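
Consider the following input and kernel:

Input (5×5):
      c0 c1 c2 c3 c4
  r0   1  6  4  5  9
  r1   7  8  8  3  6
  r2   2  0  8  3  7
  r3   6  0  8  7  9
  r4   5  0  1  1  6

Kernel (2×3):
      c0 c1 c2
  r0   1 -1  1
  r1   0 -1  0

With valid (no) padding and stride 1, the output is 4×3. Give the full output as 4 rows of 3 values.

-9 -1 5
7 -5 8
10 -13 5
14 -2 9

Output[0,0]: The receptive field on the input at this output position is [1 6 4 / 7 8 8]. Elementwise product with the kernel and sum: 1·1 + 6·-1 + 4·1 + 8·-1.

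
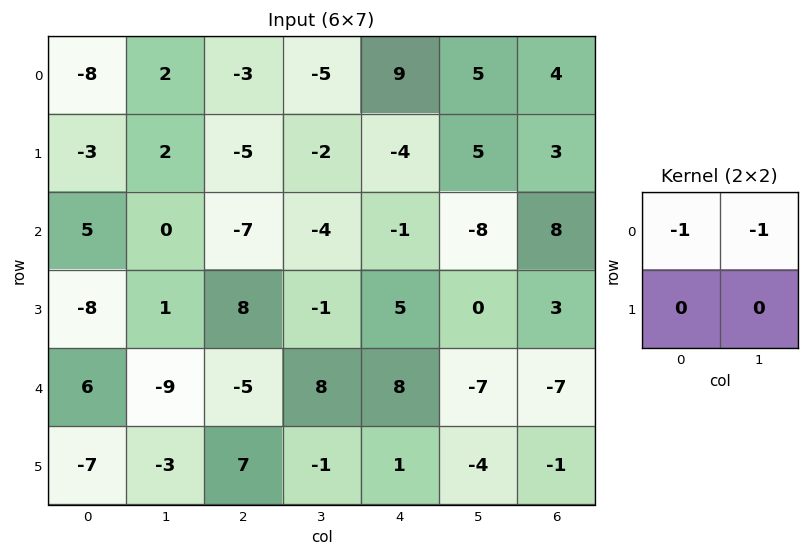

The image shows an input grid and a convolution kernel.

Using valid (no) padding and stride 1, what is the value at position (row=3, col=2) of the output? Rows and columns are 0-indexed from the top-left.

The receptive field on the input at this output position is [8 -1 / -5 8]. Elementwise product with the kernel and sum: 8·-1 + -1·-1.

-7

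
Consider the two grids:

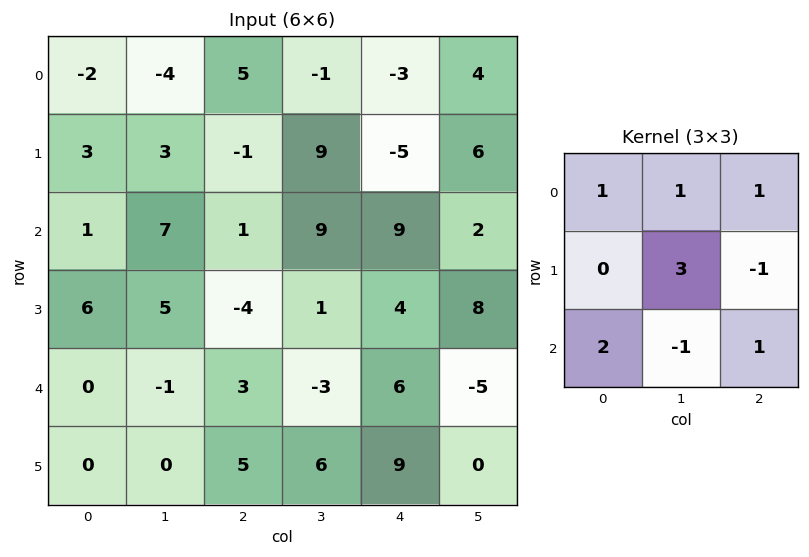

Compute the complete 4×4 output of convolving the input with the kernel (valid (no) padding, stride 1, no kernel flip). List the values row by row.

5 10 35 -10
28 20 16 41
32 -4 33 7
6 15 -1 39

Output[0,0]: The receptive field on the input at this output position is [-2 -4 5 / 3 3 -1 / 1 7 1]. Elementwise product with the kernel and sum: -2·1 + -4·1 + 5·1 + 3·3 + -1·-1 + 1·2 + 7·-1 + 1·1.
Output[0,1]: The receptive field on the input at this output position is [-4 5 -1 / 3 -1 9 / 7 1 9]. Elementwise product with the kernel and sum: -4·1 + 5·1 + -1·1 + -1·3 + 9·-1 + 7·2 + 1·-1 + 9·1.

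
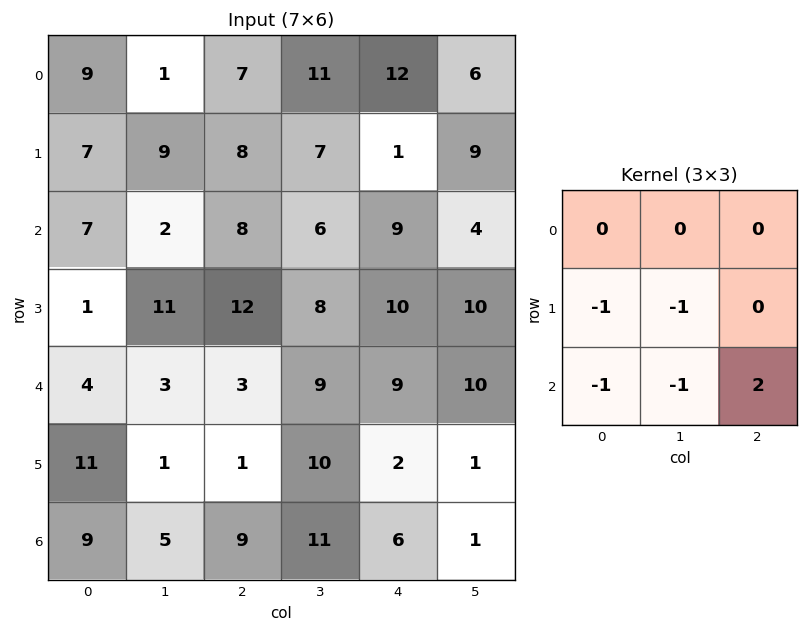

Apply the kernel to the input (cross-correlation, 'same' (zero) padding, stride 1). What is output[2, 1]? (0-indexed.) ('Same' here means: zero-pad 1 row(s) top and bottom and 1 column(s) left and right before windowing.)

The receptive field on the zero-padded input at this output position is [7 9 8 / 7 2 8 / 1 11 12]. Elementwise product with the kernel and sum: 7·-1 + 2·-1 + 1·-1 + 11·-1 + 12·2.

3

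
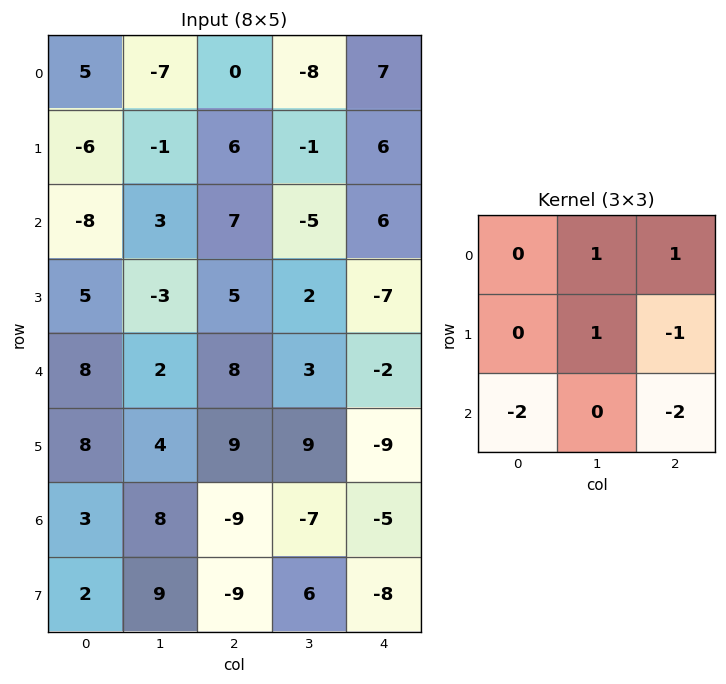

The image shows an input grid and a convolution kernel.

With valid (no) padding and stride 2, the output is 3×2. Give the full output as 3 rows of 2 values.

-12 -34
-30 -2
17 47

Output[0,0]: The receptive field on the input at this output position is [5 -7 0 / -6 -1 6 / -8 3 7]. Elementwise product with the kernel and sum: -7·1 + 0·1 + -1·1 + 6·-1 + -8·-2 + 7·-2.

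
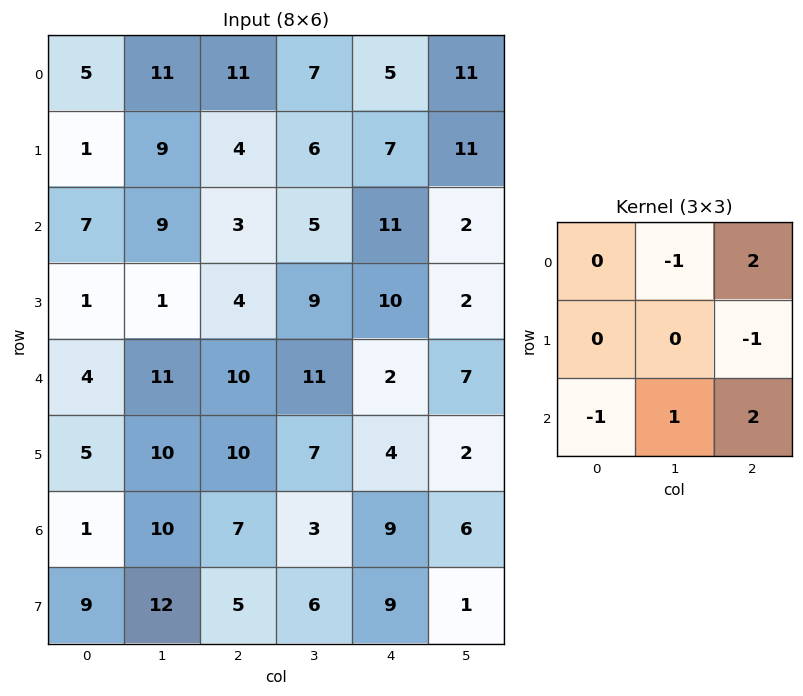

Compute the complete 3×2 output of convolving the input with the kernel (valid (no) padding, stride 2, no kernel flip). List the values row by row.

Output[0,0]: The receptive field on the input at this output position is [5 11 11 / 1 9 4 / 7 9 3]. Elementwise product with the kernel and sum: 11·-1 + 11·2 + 4·-1 + 7·-1 + 9·1 + 3·2.

15 20
20 12
22 3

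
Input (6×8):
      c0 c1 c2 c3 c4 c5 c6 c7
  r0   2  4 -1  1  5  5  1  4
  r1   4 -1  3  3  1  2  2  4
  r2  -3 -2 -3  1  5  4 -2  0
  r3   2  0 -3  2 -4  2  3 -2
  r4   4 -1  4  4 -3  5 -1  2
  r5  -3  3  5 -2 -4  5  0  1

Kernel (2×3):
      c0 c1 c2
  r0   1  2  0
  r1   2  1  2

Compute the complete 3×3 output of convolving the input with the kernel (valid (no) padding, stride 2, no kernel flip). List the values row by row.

23 12 23
-9 -13 13
9 12 4

Output[0,0]: The receptive field on the input at this output position is [2 4 -1 / 4 -1 3]. Elementwise product with the kernel and sum: 2·1 + 4·2 + 4·2 + -1·1 + 3·2.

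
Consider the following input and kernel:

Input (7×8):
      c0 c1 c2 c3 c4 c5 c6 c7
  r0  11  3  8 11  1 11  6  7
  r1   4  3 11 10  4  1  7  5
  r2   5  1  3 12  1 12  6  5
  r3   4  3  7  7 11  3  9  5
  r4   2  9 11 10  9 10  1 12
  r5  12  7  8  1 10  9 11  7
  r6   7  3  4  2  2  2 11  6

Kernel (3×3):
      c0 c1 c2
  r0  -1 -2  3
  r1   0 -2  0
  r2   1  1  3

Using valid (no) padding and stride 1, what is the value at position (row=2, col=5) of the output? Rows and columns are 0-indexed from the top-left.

20

The receptive field on the input at this output position is [12 6 5 / 3 9 5 / 10 1 12]. Elementwise product with the kernel and sum: 12·-1 + 6·-2 + 5·3 + 9·-2 + 10·1 + 1·1 + 12·3.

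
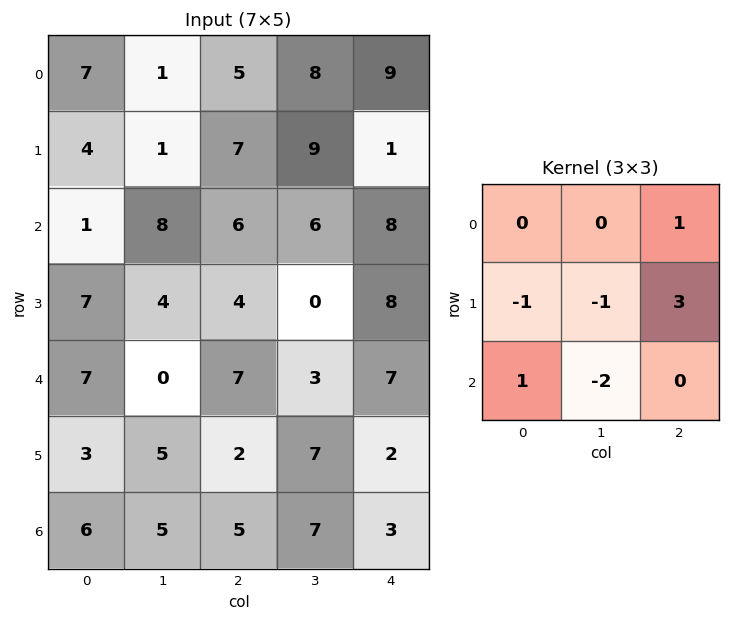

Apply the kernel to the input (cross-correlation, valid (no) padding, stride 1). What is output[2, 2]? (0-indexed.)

The receptive field on the input at this output position is [6 6 8 / 4 0 8 / 7 3 7]. Elementwise product with the kernel and sum: 8·1 + 4·-1 + 0·-1 + 8·3 + 7·1 + 3·-2.

29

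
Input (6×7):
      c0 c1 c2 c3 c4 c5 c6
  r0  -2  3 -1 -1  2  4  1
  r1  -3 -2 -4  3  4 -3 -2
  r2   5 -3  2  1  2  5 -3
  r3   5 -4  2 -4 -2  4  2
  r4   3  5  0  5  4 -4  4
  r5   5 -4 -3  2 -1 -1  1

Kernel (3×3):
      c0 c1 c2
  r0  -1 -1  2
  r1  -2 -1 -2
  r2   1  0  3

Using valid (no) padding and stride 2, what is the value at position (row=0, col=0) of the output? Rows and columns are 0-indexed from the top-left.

The receptive field on the input at this output position is [-2 3 -1 / -3 -2 -4 / 5 -3 2]. Elementwise product with the kernel and sum: -2·-1 + 3·-1 + -1·2 + -3·-2 + -2·-1 + -4·-2 + 5·1 + 2·3.

24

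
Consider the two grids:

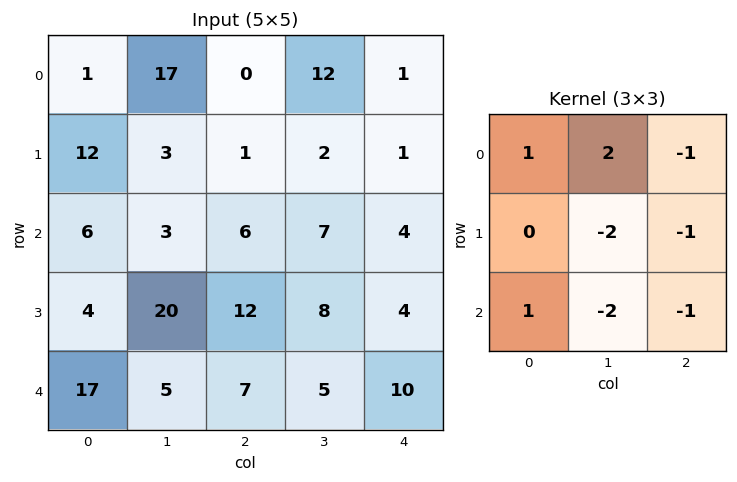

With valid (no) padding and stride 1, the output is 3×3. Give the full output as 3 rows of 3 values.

Output[0,0]: The receptive field on the input at this output position is [1 17 0 / 12 3 1 / 6 3 6]. Elementwise product with the kernel and sum: 1·1 + 17·2 + 0·-1 + 3·-2 + 1·-1 + 6·1 + 3·-2 + 6·-1.

22 -15 6
-43 -28 -22
-46 -38 -17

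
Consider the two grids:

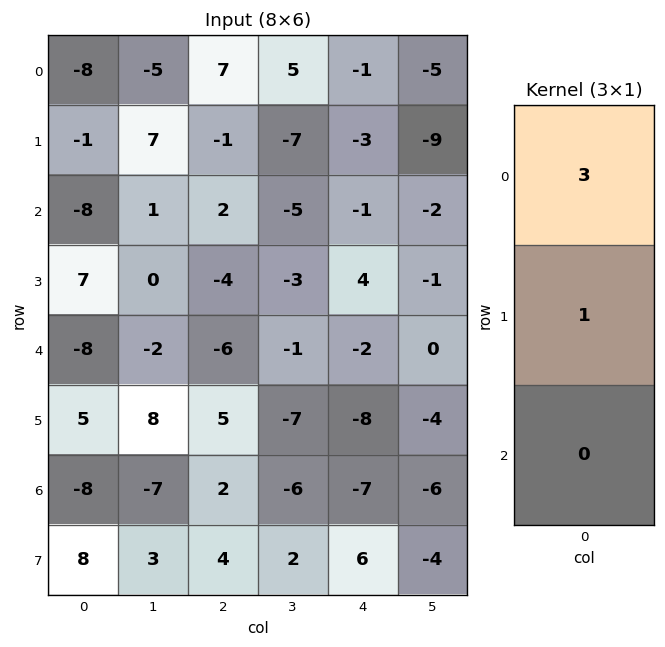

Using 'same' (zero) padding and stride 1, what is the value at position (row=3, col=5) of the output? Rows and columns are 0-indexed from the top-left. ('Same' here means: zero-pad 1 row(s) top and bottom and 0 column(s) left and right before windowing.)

-7

The receptive field on the zero-padded input at this output position is [-2 / -1 / 0]. Elementwise product with the kernel and sum: -2·3 + -1·1.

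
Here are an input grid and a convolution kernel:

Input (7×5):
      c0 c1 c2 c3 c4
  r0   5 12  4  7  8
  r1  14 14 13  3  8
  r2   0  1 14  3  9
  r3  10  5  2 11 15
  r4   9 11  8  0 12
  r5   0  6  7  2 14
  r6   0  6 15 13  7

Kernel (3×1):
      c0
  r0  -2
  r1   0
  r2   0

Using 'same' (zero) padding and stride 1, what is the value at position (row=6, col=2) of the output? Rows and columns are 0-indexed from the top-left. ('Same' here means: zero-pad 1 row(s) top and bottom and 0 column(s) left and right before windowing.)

The receptive field on the zero-padded input at this output position is [7 / 15 / 0]. Elementwise product with the kernel and sum: 7·-2.

-14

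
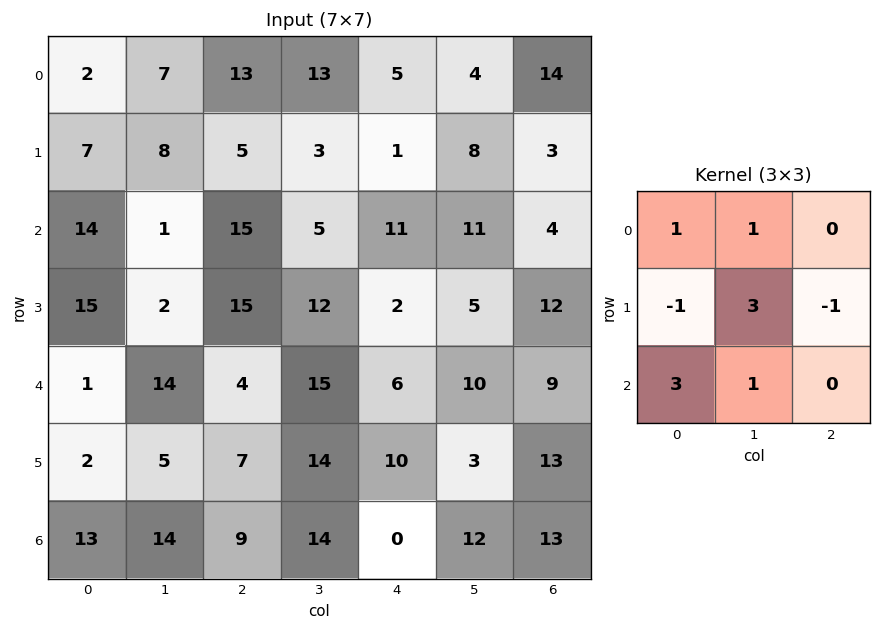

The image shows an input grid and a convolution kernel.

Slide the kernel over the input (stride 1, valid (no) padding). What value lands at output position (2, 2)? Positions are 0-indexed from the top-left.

The receptive field on the input at this output position is [15 5 11 / 15 12 2 / 4 15 6]. Elementwise product with the kernel and sum: 15·1 + 5·1 + 15·-1 + 12·3 + 2·-1 + 4·3 + 15·1.

66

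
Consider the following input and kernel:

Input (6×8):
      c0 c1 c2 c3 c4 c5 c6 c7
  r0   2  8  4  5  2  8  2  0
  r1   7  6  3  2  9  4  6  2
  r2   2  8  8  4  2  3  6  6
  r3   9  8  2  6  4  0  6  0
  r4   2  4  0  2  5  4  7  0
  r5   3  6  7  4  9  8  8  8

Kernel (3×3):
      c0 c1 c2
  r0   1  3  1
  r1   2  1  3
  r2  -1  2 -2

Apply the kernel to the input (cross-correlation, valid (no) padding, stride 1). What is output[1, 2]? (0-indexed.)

46

The receptive field on the input at this output position is [3 2 9 / 8 4 2 / 2 6 4]. Elementwise product with the kernel and sum: 3·1 + 2·3 + 9·1 + 8·2 + 4·1 + 2·3 + 2·-1 + 6·2 + 4·-2.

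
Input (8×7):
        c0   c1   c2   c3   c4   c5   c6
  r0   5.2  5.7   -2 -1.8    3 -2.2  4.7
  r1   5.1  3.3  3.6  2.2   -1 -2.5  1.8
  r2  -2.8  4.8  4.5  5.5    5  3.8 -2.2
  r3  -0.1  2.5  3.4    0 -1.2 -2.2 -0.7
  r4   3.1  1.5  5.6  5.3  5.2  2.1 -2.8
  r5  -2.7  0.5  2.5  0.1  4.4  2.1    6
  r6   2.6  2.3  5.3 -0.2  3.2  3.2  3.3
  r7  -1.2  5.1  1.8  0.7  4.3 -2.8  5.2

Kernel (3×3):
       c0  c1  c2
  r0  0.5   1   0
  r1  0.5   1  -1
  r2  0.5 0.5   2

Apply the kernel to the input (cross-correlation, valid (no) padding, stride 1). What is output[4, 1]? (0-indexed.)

12.4

The receptive field on the input at this output position is [1.5 5.6 5.3 / 0.5 2.5 0.1 / 2.3 5.3 -0.2]. Elementwise product with the kernel and sum: 1.5·0.5 + 5.6·1 + 0.5·0.5 + 2.5·1 + 0.1·-1 + 2.3·0.5 + 5.3·0.5 + -0.2·2.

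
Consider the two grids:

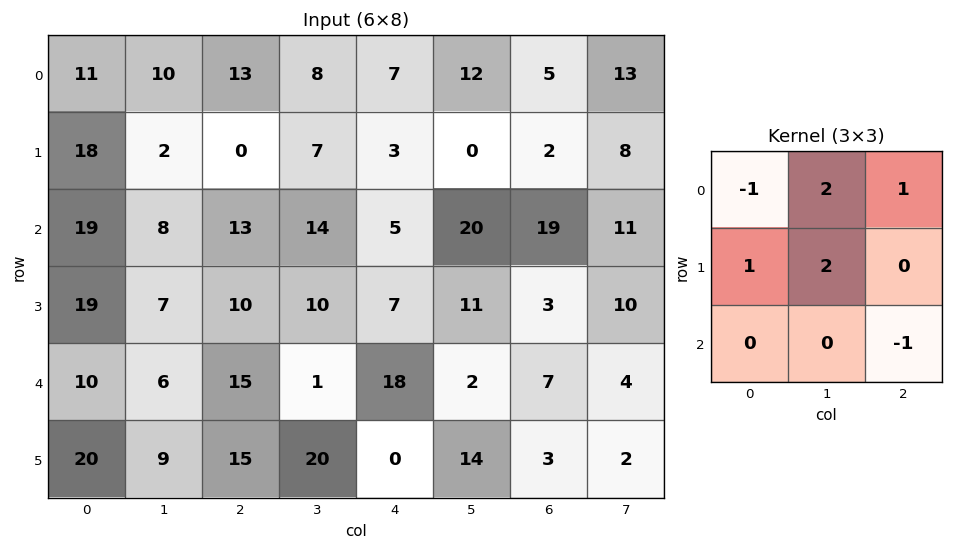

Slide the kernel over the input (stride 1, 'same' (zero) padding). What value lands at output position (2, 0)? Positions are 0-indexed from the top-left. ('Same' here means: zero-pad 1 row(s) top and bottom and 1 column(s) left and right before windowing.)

The receptive field on the zero-padded input at this output position is [0 18 2 / 0 19 8 / 0 19 7]. Elementwise product with the kernel and sum: 0·-1 + 18·2 + 2·1 + 0·1 + 19·2 + 7·-1.

69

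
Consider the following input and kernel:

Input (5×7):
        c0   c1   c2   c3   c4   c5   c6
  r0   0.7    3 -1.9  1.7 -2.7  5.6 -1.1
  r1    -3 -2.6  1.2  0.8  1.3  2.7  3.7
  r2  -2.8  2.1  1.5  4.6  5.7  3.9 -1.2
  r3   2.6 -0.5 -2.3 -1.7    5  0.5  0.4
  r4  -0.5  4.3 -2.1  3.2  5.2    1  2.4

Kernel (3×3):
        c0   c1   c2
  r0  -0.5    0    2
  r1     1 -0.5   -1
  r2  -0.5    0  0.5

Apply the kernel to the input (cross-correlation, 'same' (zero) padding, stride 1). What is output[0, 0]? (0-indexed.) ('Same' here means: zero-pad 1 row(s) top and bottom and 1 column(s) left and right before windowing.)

The receptive field on the zero-padded input at this output position is [0 0 0 / 0 0.7 3 / 0 -3 -2.6]. Elementwise product with the kernel and sum: 0·-0.5 + 0·2 + 0·1 + 0.7·-0.5 + 3·-1 + 0·-0.5 + -2.6·0.5.

-4.65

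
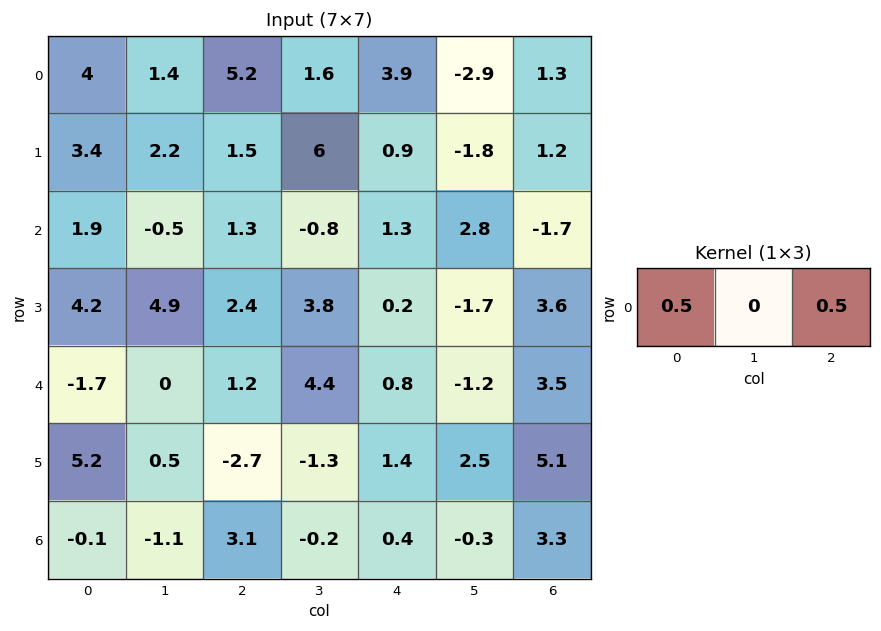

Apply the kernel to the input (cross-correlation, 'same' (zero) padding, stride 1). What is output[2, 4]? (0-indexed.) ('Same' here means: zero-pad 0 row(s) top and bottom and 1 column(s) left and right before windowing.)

1

The receptive field on the zero-padded input at this output position is [-0.8 1.3 2.8]. Elementwise product with the kernel and sum: -0.8·0.5 + 2.8·0.5.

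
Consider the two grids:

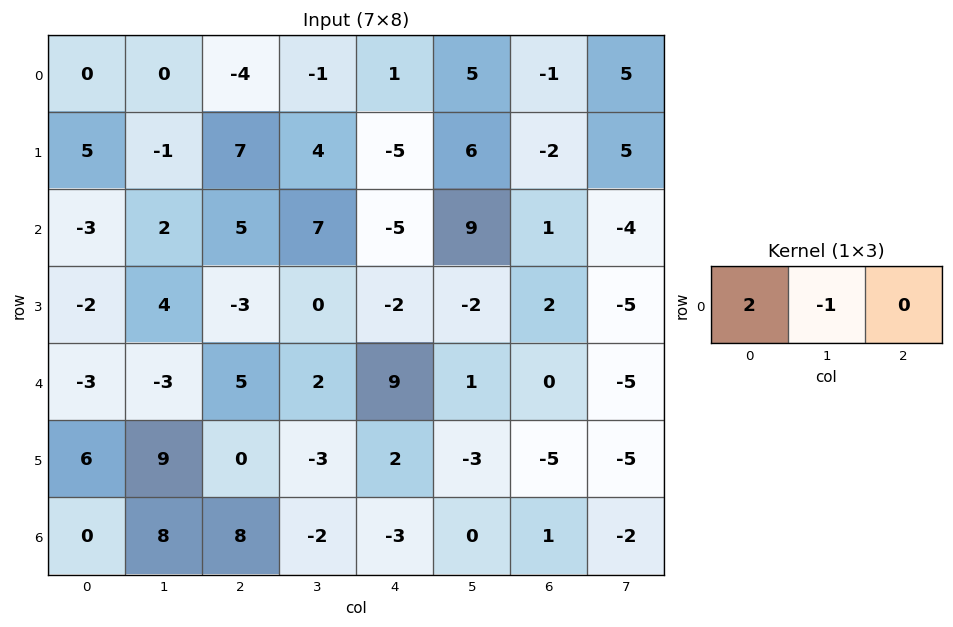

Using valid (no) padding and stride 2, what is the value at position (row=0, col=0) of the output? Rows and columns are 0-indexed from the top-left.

0

The receptive field on the input at this output position is [0 0 -4]. Elementwise product with the kernel and sum: 0·2 + 0·-1.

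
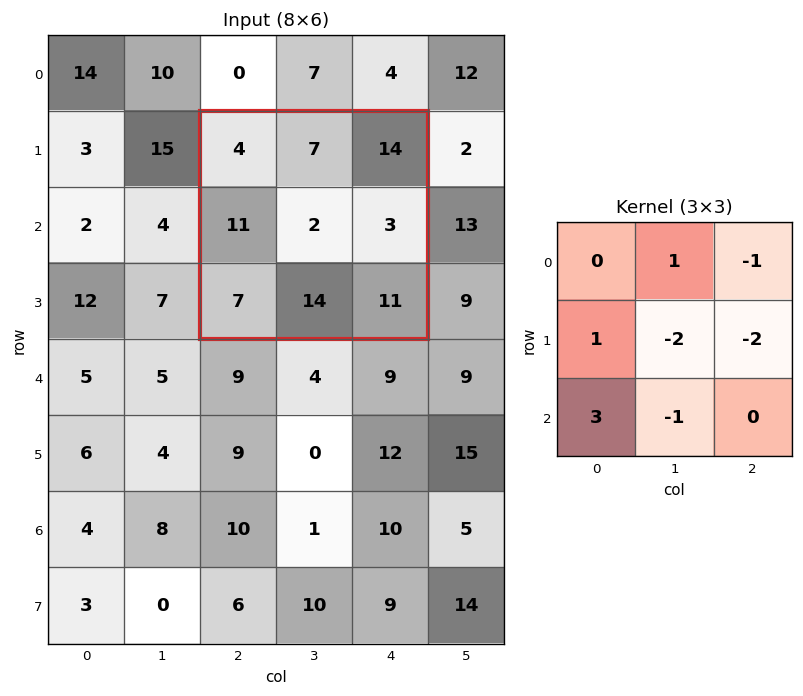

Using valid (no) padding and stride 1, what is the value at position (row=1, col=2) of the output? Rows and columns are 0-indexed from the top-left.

1

The receptive field on the input at this output position is [4 7 14 / 11 2 3 / 7 14 11]. Elementwise product with the kernel and sum: 7·1 + 14·-1 + 11·1 + 2·-2 + 3·-2 + 7·3 + 14·-1.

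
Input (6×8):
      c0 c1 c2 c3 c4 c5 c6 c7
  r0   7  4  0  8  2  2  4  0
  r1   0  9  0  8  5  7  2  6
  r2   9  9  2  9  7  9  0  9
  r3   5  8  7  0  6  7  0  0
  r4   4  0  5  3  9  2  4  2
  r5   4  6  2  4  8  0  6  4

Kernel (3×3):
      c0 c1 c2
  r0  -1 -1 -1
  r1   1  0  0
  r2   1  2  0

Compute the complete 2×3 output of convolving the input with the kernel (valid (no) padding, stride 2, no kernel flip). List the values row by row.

16 10 22
-11 0 3

Output[0,0]: The receptive field on the input at this output position is [7 4 0 / 0 9 0 / 9 9 2]. Elementwise product with the kernel and sum: 7·-1 + 4·-1 + 0·-1 + 0·1 + 9·1 + 9·2.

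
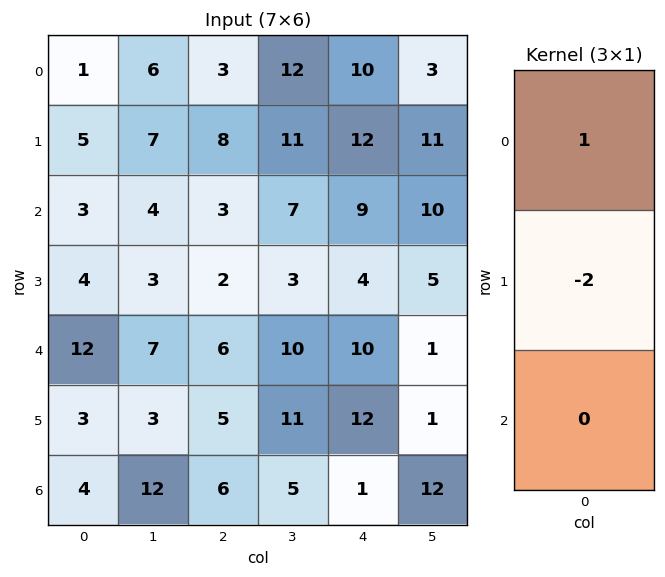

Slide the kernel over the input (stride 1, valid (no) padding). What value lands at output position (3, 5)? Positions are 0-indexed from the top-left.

3

The receptive field on the input at this output position is [5 / 1 / 1]. Elementwise product with the kernel and sum: 5·1 + 1·-2.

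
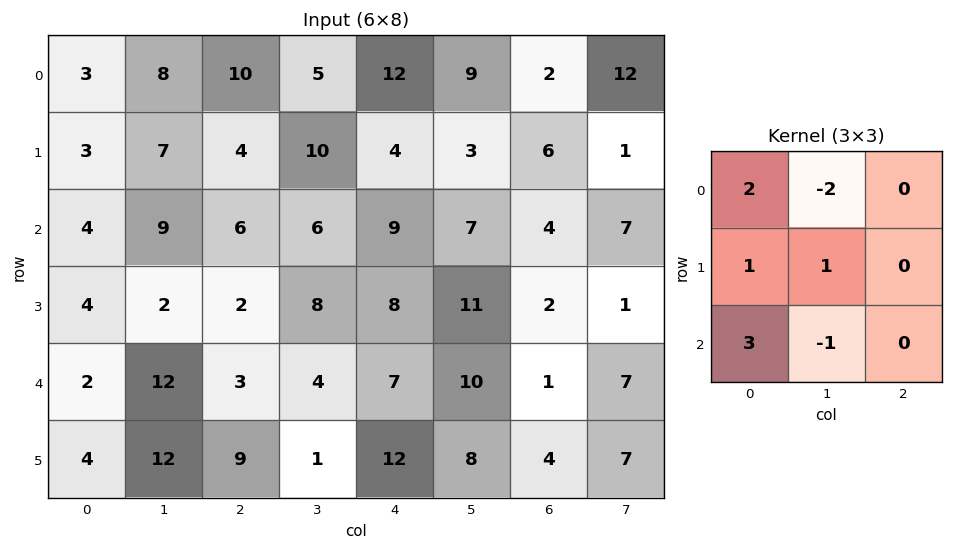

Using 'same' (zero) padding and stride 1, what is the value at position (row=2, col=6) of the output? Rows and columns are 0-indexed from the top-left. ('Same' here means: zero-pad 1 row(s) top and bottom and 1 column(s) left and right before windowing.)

The receptive field on the zero-padded input at this output position is [3 6 1 / 7 4 7 / 11 2 1]. Elementwise product with the kernel and sum: 3·2 + 6·-2 + 7·1 + 4·1 + 11·3 + 2·-1.

36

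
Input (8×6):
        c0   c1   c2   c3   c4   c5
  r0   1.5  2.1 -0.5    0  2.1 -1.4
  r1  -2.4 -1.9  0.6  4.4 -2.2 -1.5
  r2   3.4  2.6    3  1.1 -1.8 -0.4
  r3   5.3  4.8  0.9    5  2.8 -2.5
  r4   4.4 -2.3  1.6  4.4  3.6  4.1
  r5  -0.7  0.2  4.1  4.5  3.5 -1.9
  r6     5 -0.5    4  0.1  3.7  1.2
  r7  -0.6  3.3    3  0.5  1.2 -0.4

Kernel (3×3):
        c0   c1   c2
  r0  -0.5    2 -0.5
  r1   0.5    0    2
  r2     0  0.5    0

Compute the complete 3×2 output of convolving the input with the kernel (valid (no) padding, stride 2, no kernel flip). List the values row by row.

Output[0,0]: The receptive field on the input at this output position is [1.5 2.1 -0.5 / -2.4 -1.9 0.6 / 3.4 2.6 3]. Elementwise product with the kernel and sum: 1.5·-0.5 + 2.1·2 + -0.5·-0.5 + -2.4·0.5 + 0.6·2 + 2.6·0.5.

5 -4.35
5.3 9.85
0 15.3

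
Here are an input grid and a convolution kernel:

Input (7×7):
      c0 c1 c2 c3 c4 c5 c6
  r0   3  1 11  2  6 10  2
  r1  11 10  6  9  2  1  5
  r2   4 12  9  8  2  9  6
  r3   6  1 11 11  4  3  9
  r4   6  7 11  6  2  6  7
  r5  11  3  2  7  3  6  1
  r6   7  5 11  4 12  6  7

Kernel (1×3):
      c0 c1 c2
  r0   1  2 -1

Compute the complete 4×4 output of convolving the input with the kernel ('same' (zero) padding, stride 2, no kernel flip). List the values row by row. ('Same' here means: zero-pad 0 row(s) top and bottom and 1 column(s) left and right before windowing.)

5 21 4 14
-4 22 3 21
5 23 4 20
9 23 22 20

Output[0,0]: The receptive field on the zero-padded input at this output position is [0 3 1]. Elementwise product with the kernel and sum: 0·1 + 3·2 + 1·-1.
Output[0,1]: The receptive field on the zero-padded input at this output position is [1 11 2]. Elementwise product with the kernel and sum: 1·1 + 11·2 + 2·-1.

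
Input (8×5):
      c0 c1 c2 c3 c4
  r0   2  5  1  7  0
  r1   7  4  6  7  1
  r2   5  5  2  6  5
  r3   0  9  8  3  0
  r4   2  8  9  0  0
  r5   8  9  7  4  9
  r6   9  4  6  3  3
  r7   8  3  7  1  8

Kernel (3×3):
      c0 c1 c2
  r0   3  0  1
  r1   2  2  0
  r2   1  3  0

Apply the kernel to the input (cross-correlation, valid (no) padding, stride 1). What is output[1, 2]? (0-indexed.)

The receptive field on the input at this output position is [6 7 1 / 2 6 5 / 8 3 0]. Elementwise product with the kernel and sum: 6·3 + 1·1 + 2·2 + 6·2 + 8·1 + 3·3.

52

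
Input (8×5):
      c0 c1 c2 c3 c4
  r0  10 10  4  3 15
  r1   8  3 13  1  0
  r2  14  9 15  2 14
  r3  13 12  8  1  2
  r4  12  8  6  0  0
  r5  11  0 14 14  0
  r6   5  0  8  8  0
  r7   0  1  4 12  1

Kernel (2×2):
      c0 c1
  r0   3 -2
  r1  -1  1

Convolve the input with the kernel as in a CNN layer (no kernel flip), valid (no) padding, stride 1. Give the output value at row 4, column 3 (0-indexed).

-14

The receptive field on the input at this output position is [0 0 / 14 0]. Elementwise product with the kernel and sum: 0·3 + 0·-2 + 14·-1 + 0·1.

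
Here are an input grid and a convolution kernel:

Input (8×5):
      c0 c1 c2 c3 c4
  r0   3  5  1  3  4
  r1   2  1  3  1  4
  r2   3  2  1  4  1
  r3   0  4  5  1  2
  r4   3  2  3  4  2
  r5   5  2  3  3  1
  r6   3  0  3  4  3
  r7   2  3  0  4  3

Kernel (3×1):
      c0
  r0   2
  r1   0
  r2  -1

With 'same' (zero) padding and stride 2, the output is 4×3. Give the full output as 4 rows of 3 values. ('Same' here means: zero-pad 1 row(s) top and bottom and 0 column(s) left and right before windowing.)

Output[0,0]: The receptive field on the zero-padded input at this output position is [0 / 3 / 2]. Elementwise product with the kernel and sum: 0·2 + 2·-1.
Output[0,1]: The receptive field on the zero-padded input at this output position is [0 / 1 / 3]. Elementwise product with the kernel and sum: 0·2 + 3·-1.

-2 -3 -4
4 1 6
-5 7 3
8 6 -1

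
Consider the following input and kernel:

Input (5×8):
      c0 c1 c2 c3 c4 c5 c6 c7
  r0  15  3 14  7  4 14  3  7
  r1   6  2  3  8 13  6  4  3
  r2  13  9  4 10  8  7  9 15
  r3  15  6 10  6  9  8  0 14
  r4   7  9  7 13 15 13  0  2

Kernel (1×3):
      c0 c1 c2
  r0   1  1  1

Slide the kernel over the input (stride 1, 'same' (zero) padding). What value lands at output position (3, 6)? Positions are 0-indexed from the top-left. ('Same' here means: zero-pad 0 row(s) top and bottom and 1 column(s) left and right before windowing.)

The receptive field on the zero-padded input at this output position is [8 0 14]. Elementwise product with the kernel and sum: 8·1 + 0·1 + 14·1.

22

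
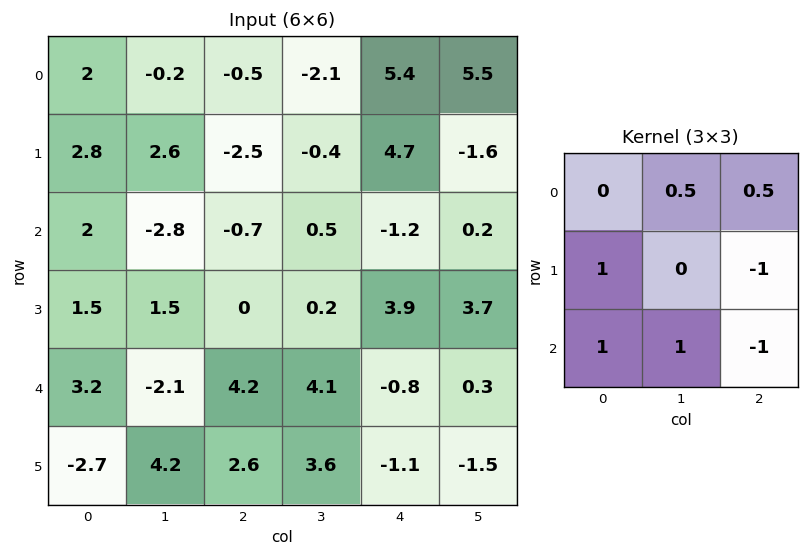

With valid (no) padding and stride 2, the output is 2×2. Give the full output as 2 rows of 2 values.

4.85 -4.55
-3.35 4.85

Output[0,0]: The receptive field on the input at this output position is [2 -0.2 -0.5 / 2.8 2.6 -2.5 / 2 -2.8 -0.7]. Elementwise product with the kernel and sum: -0.2·0.5 + -0.5·0.5 + 2.8·1 + -2.5·-1 + 2·1 + -2.8·1 + -0.7·-1.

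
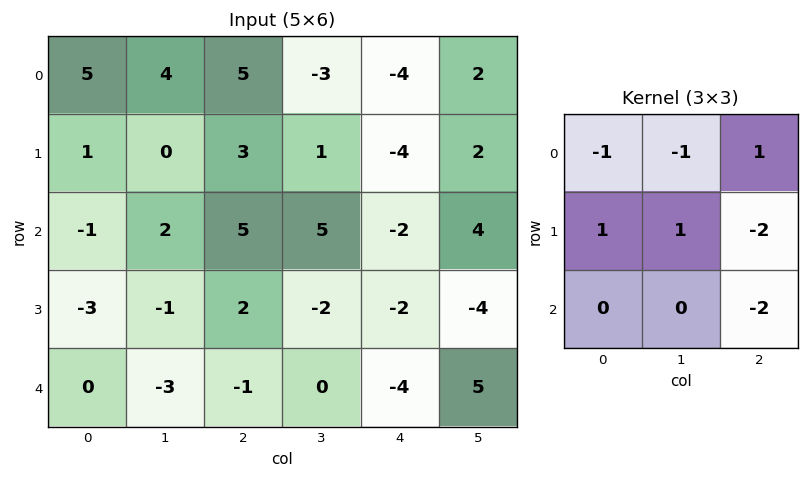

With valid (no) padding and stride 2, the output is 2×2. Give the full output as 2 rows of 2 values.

-19 10
-2 0

Output[0,0]: The receptive field on the input at this output position is [5 4 5 / 1 0 3 / -1 2 5]. Elementwise product with the kernel and sum: 5·-1 + 4·-1 + 5·1 + 1·1 + 0·1 + 3·-2 + 5·-2.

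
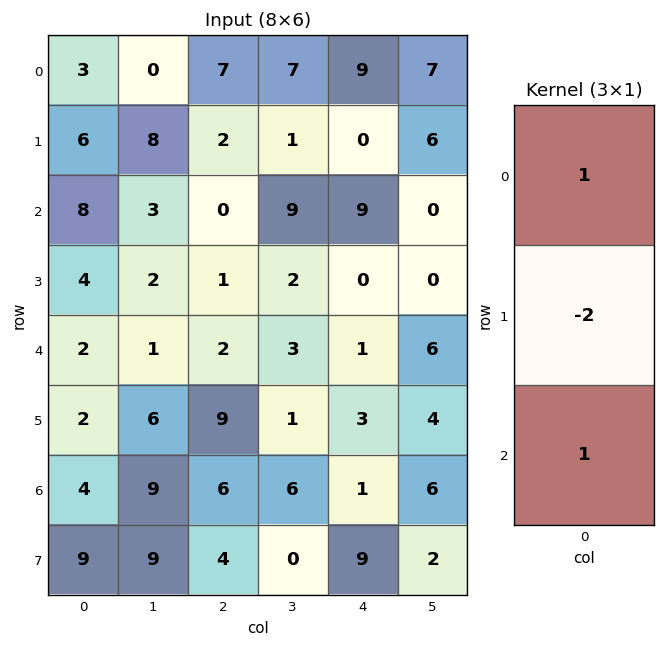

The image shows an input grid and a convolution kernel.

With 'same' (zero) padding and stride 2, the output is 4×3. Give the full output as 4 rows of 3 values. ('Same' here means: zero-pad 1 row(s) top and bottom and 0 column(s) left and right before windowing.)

0 -12 -18
-6 3 -18
2 6 1
3 1 10

Output[0,0]: The receptive field on the zero-padded input at this output position is [0 / 3 / 6]. Elementwise product with the kernel and sum: 0·1 + 3·-2 + 6·1.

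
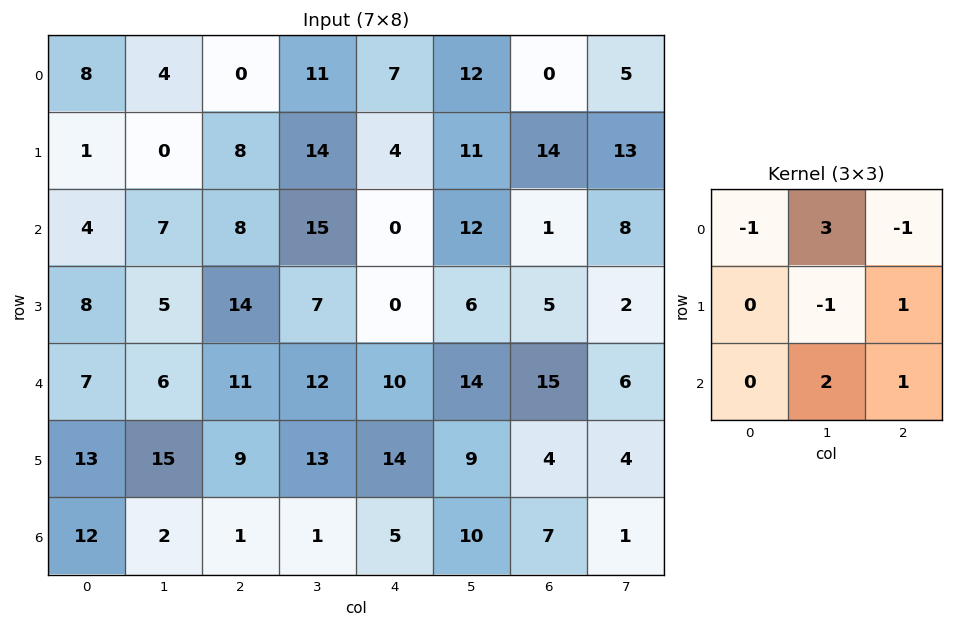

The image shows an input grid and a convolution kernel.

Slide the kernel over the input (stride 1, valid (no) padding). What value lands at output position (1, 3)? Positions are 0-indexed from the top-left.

5

The receptive field on the input at this output position is [14 4 11 / 15 0 12 / 7 0 6]. Elementwise product with the kernel and sum: 14·-1 + 4·3 + 11·-1 + 0·-1 + 12·1 + 0·2 + 6·1.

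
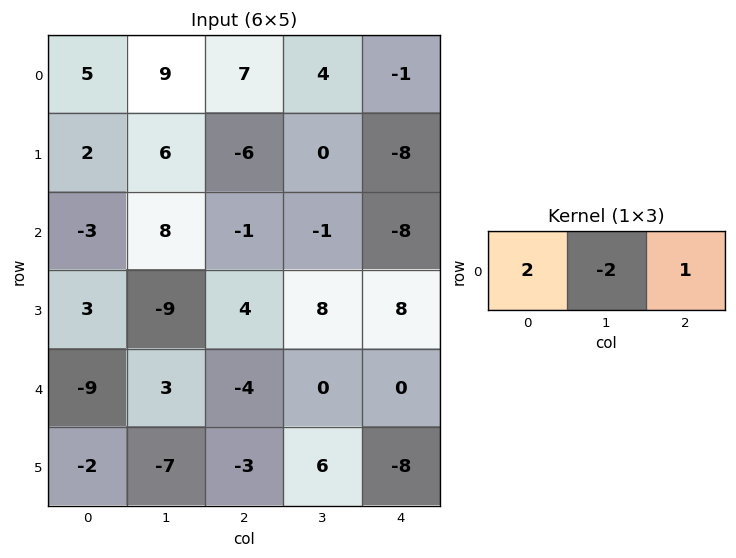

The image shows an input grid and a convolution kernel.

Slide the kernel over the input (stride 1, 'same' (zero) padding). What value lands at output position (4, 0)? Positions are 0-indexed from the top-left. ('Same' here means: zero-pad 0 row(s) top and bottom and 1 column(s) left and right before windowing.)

21

The receptive field on the zero-padded input at this output position is [0 -9 3]. Elementwise product with the kernel and sum: 0·2 + -9·-2 + 3·1.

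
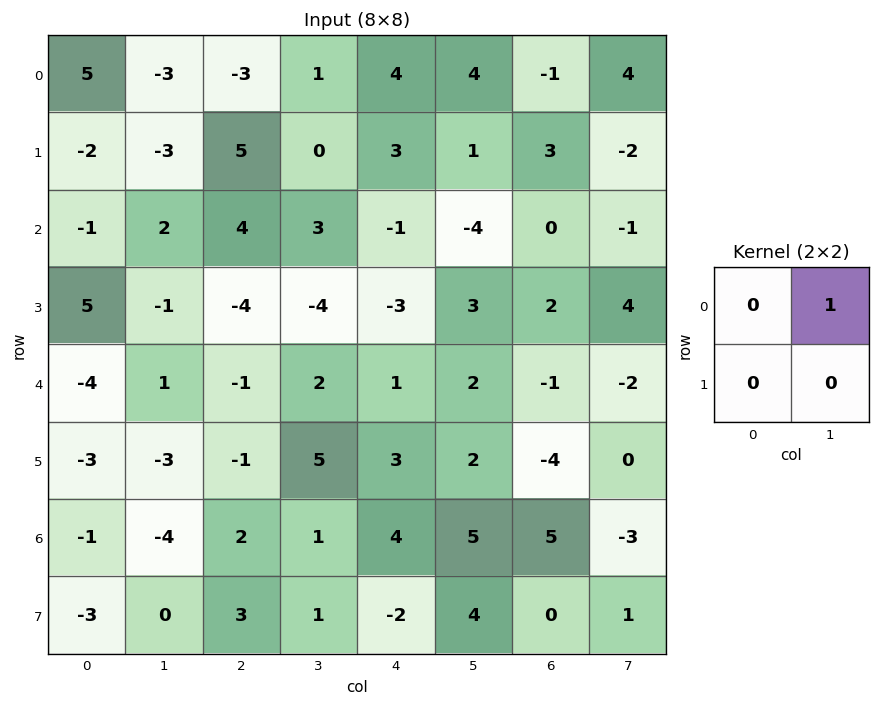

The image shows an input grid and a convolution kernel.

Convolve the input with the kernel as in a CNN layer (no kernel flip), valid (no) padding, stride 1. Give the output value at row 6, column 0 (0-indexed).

The receptive field on the input at this output position is [-1 -4 / -3 0]. Elementwise product with the kernel and sum: -4·1.

-4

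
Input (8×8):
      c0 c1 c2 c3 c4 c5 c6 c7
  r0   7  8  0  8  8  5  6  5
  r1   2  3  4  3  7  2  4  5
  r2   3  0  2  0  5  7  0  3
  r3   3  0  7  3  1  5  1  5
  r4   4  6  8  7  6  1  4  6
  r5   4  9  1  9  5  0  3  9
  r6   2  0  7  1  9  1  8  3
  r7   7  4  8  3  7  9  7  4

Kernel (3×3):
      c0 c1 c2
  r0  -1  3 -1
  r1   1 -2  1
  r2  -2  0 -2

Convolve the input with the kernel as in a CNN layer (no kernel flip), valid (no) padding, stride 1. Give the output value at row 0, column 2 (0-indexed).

The receptive field on the input at this output position is [0 8 8 / 4 3 7 / 2 0 5]. Elementwise product with the kernel and sum: 0·-1 + 8·3 + 8·-1 + 4·1 + 3·-2 + 7·1 + 2·-2 + 5·-2.

7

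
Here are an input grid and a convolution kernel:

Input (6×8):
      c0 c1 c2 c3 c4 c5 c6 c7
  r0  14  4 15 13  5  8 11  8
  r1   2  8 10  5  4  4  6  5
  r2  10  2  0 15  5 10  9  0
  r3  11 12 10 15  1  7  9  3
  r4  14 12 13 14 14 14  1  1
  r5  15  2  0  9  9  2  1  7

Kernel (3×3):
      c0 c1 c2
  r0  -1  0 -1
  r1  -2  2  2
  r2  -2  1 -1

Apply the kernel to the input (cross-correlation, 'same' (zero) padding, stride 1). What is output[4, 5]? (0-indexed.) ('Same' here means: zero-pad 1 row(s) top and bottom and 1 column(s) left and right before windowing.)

The receptive field on the zero-padded input at this output position is [1 7 9 / 14 14 1 / 9 2 1]. Elementwise product with the kernel and sum: 1·-1 + 9·-1 + 14·-2 + 14·2 + 1·2 + 9·-2 + 2·1 + 1·-1.

-25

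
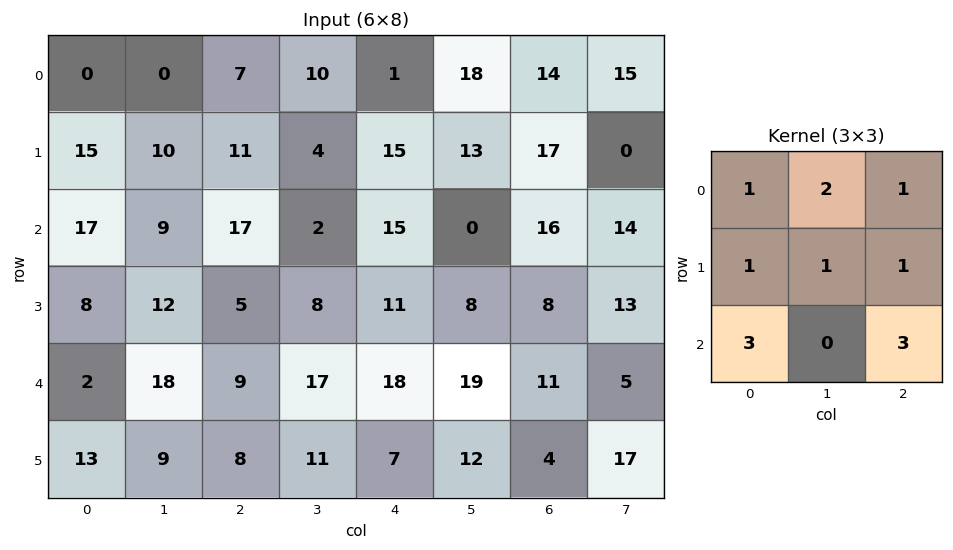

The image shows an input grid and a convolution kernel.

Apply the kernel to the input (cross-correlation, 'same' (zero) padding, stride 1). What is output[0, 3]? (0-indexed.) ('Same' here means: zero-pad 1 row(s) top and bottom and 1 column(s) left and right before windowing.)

96

The receptive field on the zero-padded input at this output position is [0 0 0 / 7 10 1 / 11 4 15]. Elementwise product with the kernel and sum: 0·1 + 0·2 + 0·1 + 7·1 + 10·1 + 1·1 + 11·3 + 15·3.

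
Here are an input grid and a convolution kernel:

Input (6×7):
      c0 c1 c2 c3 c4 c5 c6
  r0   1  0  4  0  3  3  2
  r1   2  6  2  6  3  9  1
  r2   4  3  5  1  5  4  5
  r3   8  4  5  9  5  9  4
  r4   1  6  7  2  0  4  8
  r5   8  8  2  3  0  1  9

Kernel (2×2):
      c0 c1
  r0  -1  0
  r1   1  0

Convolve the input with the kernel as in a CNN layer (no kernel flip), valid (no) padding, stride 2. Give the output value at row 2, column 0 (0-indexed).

The receptive field on the input at this output position is [1 6 / 8 8]. Elementwise product with the kernel and sum: 1·-1 + 8·1.

7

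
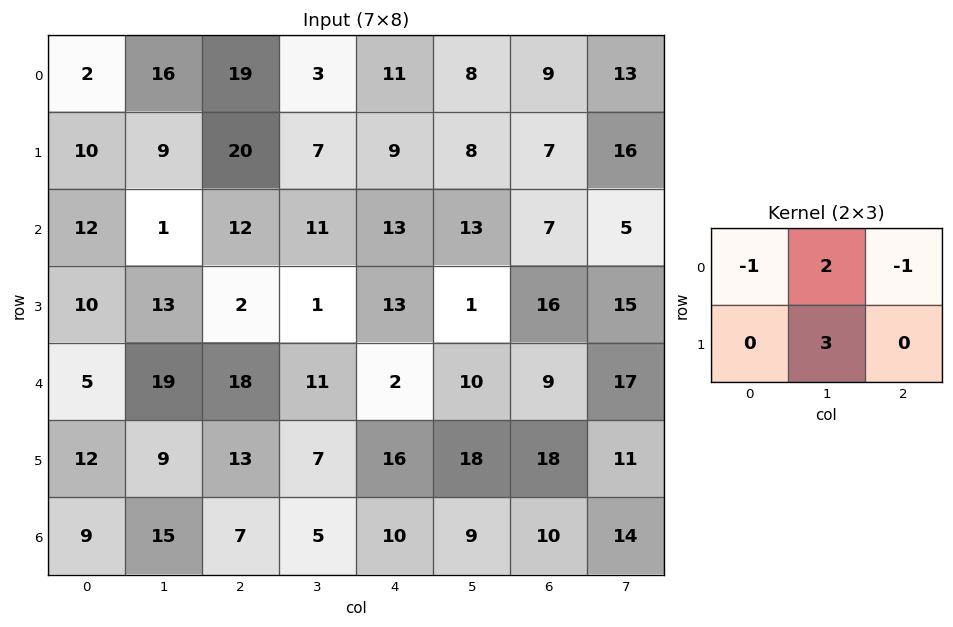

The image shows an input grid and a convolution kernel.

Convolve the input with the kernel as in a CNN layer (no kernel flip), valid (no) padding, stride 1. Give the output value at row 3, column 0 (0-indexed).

71

The receptive field on the input at this output position is [10 13 2 / 5 19 18]. Elementwise product with the kernel and sum: 10·-1 + 13·2 + 2·-1 + 19·3.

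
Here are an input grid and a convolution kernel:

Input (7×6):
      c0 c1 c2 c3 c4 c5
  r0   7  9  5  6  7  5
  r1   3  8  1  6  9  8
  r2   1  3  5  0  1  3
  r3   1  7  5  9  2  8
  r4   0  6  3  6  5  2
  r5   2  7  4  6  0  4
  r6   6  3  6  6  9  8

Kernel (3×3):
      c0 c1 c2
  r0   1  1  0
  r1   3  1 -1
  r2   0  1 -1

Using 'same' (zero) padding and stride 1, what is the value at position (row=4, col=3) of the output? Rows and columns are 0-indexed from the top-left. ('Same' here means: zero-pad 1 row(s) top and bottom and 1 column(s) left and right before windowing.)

The receptive field on the zero-padded input at this output position is [5 9 2 / 3 6 5 / 4 6 0]. Elementwise product with the kernel and sum: 5·1 + 9·1 + 3·3 + 6·1 + 5·-1 + 6·1 + 0·-1.

30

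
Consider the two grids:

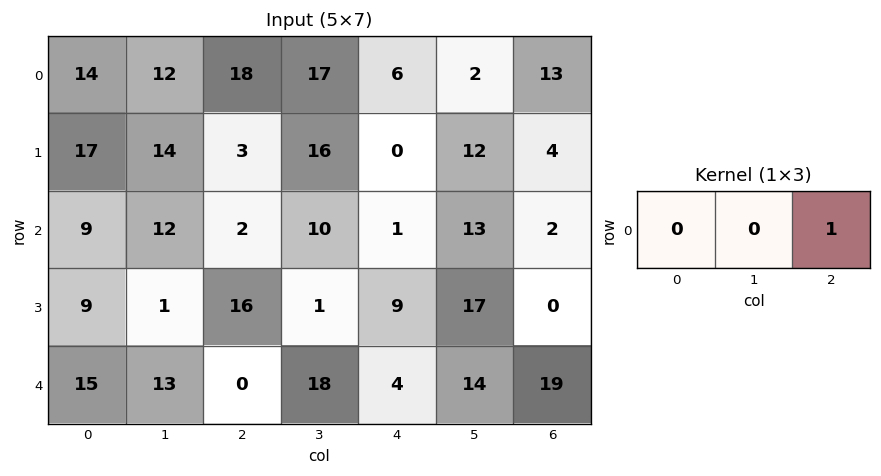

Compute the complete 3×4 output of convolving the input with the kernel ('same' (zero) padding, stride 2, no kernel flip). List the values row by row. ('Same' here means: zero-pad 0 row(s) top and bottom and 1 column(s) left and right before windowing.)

12 17 2 0
12 10 13 0
13 18 14 0

Output[0,0]: The receptive field on the zero-padded input at this output position is [0 14 12]. Elementwise product with the kernel and sum: 12·1.
Output[0,1]: The receptive field on the zero-padded input at this output position is [12 18 17]. Elementwise product with the kernel and sum: 17·1.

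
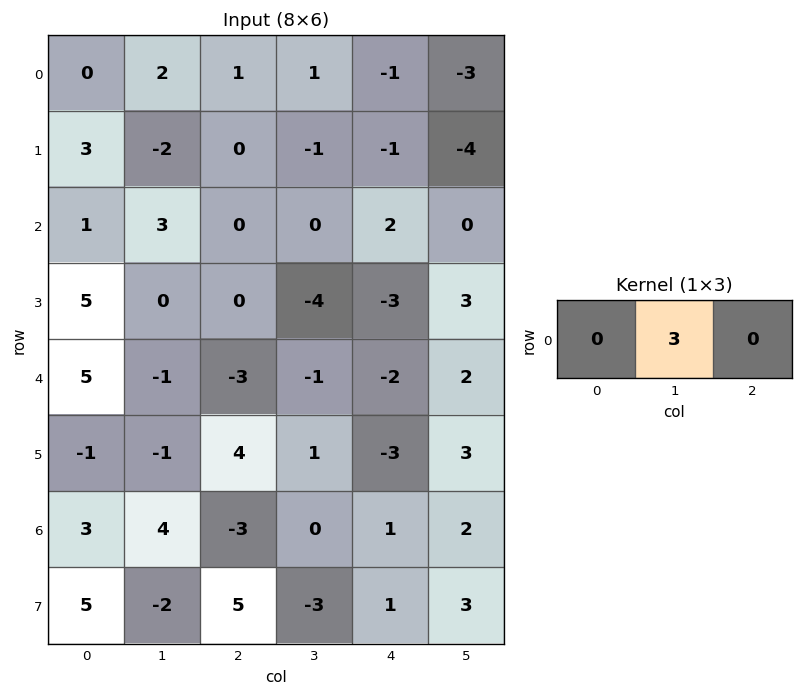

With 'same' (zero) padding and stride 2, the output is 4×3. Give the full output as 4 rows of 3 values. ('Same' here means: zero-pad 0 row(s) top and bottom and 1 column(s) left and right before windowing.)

Output[0,0]: The receptive field on the zero-padded input at this output position is [0 0 2]. Elementwise product with the kernel and sum: 0·3.

0 3 -3
3 0 6
15 -9 -6
9 -9 3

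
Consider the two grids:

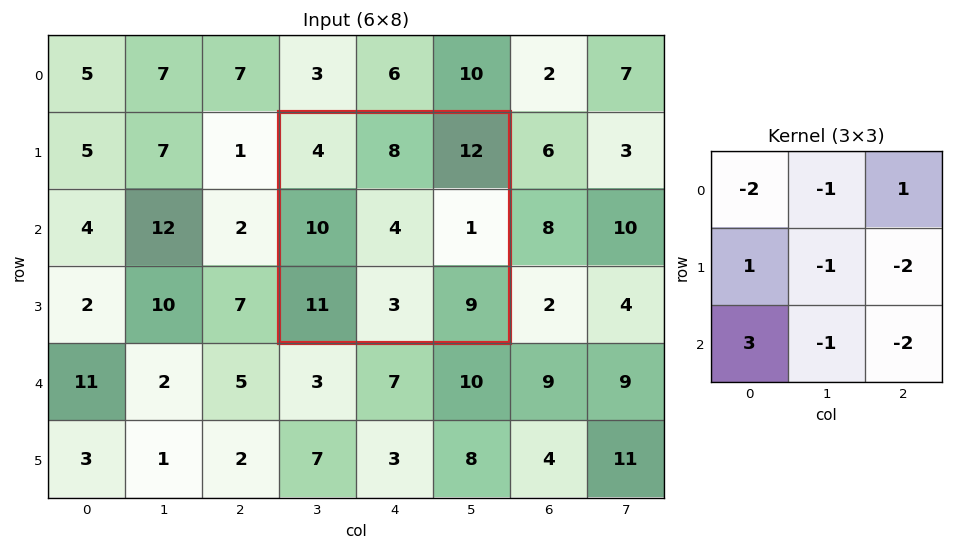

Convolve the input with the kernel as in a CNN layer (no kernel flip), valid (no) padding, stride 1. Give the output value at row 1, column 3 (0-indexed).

The receptive field on the input at this output position is [4 8 12 / 10 4 1 / 11 3 9]. Elementwise product with the kernel and sum: 4·-2 + 8·-1 + 12·1 + 10·1 + 4·-1 + 1·-2 + 11·3 + 3·-1 + 9·-2.

12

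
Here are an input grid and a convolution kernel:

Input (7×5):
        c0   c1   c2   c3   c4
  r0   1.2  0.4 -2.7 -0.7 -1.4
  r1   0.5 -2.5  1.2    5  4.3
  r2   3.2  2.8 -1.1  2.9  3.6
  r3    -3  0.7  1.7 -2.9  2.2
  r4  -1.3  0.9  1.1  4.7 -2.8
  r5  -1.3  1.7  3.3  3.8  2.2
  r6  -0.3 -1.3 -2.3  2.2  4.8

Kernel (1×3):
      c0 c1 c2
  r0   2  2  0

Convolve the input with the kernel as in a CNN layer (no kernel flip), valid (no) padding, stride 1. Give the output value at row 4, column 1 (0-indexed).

4

The receptive field on the input at this output position is [0.9 1.1 4.7]. Elementwise product with the kernel and sum: 0.9·2 + 1.1·2.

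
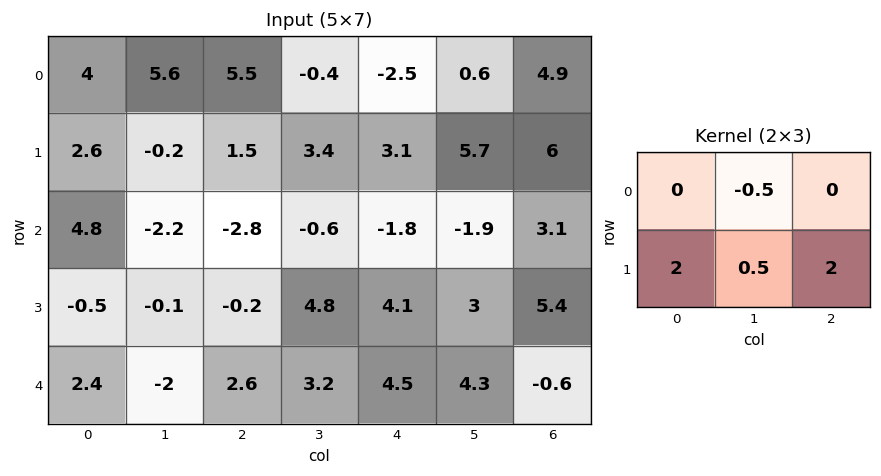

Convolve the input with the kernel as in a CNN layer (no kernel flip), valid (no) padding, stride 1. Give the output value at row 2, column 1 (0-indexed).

The receptive field on the input at this output position is [-2.2 -2.8 -0.6 / -0.1 -0.2 4.8]. Elementwise product with the kernel and sum: -2.8·-0.5 + -0.1·2 + -0.2·0.5 + 4.8·2.

10.7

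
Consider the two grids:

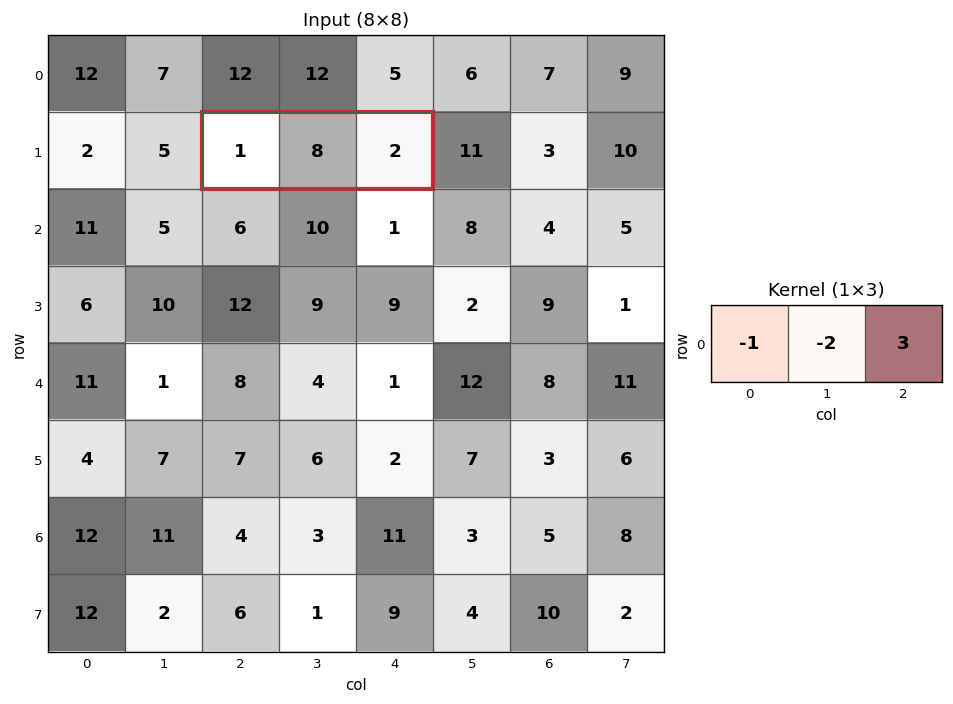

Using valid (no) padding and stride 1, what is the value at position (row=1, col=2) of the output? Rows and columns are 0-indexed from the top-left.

-11

The receptive field on the input at this output position is [1 8 2]. Elementwise product with the kernel and sum: 1·-1 + 8·-2 + 2·3.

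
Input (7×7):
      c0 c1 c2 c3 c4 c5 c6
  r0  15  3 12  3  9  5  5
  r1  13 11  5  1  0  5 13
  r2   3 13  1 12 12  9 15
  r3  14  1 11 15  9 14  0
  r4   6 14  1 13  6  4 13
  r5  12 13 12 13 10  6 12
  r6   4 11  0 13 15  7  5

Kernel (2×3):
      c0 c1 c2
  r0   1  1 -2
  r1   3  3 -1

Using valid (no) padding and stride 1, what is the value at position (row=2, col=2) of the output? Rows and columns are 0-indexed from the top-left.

The receptive field on the input at this output position is [1 12 12 / 11 15 9]. Elementwise product with the kernel and sum: 1·1 + 12·1 + 12·-2 + 11·3 + 15·3 + 9·-1.

58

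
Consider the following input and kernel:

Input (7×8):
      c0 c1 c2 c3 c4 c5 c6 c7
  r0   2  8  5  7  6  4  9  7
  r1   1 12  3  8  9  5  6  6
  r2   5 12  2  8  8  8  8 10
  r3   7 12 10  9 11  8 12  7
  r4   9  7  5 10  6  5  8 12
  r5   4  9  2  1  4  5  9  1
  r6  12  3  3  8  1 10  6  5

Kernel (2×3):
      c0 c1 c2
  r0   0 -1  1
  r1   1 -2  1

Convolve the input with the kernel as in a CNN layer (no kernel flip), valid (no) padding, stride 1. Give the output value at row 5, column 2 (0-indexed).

-9

The receptive field on the input at this output position is [2 1 4 / 3 8 1]. Elementwise product with the kernel and sum: 1·-1 + 4·1 + 3·1 + 8·-2 + 1·1.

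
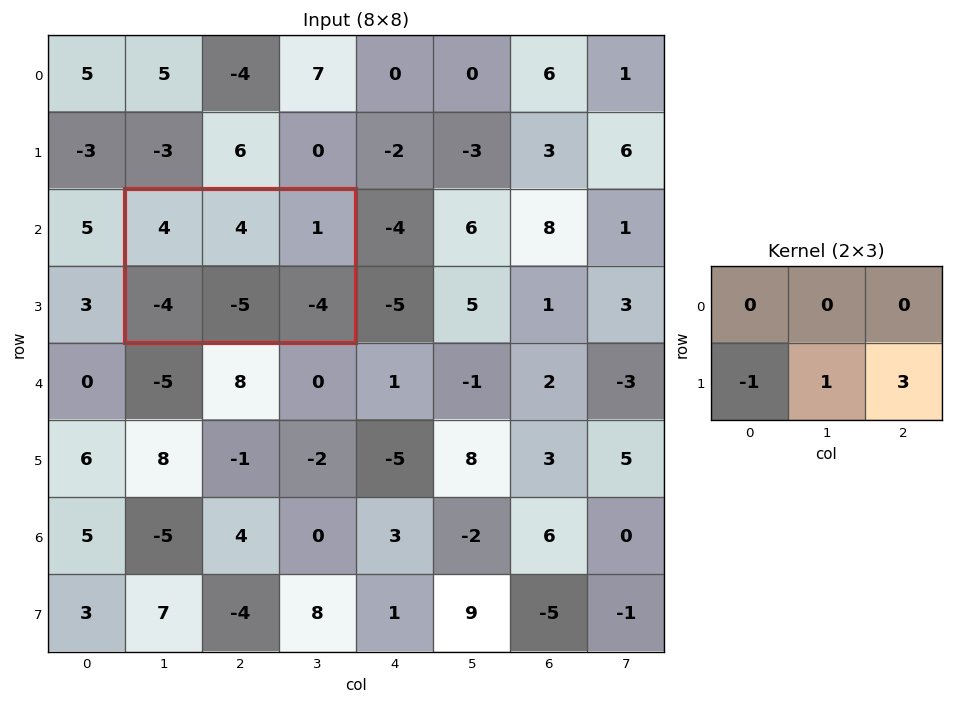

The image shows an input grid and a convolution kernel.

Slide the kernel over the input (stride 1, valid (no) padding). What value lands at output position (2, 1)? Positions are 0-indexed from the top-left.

The receptive field on the input at this output position is [4 4 1 / -4 -5 -4]. Elementwise product with the kernel and sum: -4·-1 + -5·1 + -4·3.

-13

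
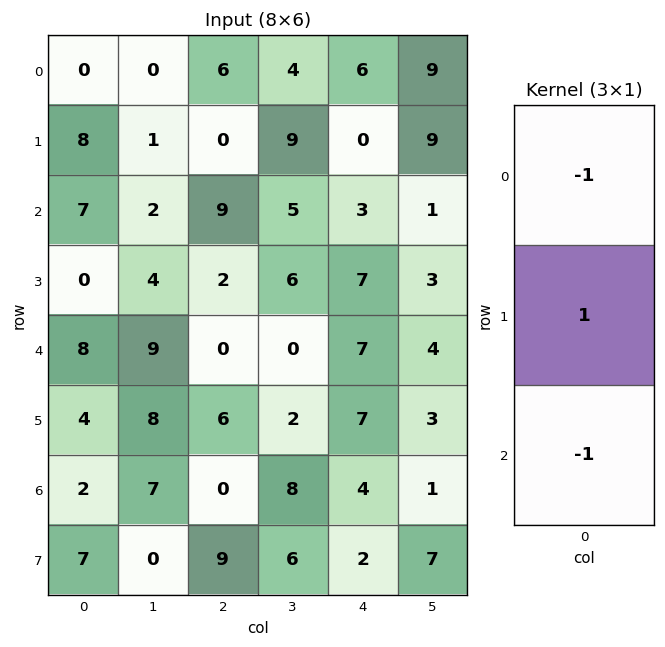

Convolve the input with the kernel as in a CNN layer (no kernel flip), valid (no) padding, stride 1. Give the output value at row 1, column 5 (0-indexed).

-11

The receptive field on the input at this output position is [9 / 1 / 3]. Elementwise product with the kernel and sum: 9·-1 + 1·1 + 3·-1.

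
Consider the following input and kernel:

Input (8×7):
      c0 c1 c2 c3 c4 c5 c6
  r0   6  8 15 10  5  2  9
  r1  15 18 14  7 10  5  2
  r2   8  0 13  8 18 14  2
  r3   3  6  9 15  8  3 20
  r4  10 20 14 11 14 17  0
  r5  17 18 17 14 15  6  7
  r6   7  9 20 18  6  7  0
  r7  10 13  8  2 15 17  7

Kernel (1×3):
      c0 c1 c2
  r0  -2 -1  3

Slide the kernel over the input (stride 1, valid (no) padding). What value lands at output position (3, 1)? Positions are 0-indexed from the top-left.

24

The receptive field on the input at this output position is [6 9 15]. Elementwise product with the kernel and sum: 6·-2 + 9·-1 + 15·3.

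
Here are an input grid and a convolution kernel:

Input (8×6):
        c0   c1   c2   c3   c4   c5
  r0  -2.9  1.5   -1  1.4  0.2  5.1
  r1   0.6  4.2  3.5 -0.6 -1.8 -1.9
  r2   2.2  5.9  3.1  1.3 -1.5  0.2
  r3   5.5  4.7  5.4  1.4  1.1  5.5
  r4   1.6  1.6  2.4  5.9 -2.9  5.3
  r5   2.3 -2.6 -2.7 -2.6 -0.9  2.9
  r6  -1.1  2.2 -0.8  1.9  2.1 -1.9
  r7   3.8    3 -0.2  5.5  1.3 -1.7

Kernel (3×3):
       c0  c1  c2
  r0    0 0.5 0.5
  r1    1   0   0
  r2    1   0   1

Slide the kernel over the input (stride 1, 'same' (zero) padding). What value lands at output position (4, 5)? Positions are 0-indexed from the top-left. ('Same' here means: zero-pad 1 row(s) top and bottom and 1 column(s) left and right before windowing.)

-1.05

The receptive field on the zero-padded input at this output position is [1.1 5.5 0 / -2.9 5.3 0 / -0.9 2.9 0]. Elementwise product with the kernel and sum: 5.5·0.5 + 0·0.5 + -2.9·1 + -0.9·1 + 0·1.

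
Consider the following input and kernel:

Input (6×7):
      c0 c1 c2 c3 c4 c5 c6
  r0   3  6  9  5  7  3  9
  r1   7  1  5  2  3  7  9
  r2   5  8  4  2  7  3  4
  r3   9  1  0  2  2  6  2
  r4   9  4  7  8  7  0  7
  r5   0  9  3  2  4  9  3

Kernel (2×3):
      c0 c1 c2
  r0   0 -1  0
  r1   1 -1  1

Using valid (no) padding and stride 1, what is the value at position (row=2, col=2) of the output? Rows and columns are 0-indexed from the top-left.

The receptive field on the input at this output position is [4 2 7 / 0 2 2]. Elementwise product with the kernel and sum: 2·-1 + 0·1 + 2·-1 + 2·1.

-2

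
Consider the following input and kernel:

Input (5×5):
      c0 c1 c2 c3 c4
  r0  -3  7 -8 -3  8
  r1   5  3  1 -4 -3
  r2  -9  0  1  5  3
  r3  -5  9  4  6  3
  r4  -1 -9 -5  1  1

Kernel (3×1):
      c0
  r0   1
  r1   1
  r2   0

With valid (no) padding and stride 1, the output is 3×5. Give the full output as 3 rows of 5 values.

2 10 -7 -7 5
-4 3 2 1 0
-14 9 5 11 6

Output[0,0]: The receptive field on the input at this output position is [-3 / 5 / -9]. Elementwise product with the kernel and sum: -3·1 + 5·1.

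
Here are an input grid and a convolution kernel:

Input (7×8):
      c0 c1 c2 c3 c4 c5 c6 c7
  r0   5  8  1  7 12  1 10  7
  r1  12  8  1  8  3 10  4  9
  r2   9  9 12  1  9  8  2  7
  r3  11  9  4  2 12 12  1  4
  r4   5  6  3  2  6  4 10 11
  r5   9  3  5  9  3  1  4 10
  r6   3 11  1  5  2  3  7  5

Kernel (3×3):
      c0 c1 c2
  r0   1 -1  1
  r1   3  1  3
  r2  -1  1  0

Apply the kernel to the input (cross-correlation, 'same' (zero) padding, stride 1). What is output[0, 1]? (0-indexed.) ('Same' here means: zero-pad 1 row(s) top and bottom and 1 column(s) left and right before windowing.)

22

The receptive field on the zero-padded input at this output position is [0 0 0 / 5 8 1 / 12 8 1]. Elementwise product with the kernel and sum: 0·1 + 0·-1 + 0·1 + 5·3 + 8·1 + 1·3 + 12·-1 + 8·1.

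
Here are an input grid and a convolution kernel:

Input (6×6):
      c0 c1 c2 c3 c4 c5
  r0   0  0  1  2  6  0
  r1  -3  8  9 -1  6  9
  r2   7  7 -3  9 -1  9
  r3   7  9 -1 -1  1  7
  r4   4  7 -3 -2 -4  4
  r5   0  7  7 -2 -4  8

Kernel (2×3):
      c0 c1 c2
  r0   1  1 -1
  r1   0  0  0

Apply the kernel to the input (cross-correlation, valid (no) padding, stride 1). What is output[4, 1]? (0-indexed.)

The receptive field on the input at this output position is [7 -3 -2 / 7 7 -2]. Elementwise product with the kernel and sum: 7·1 + -3·1 + -2·-1.

6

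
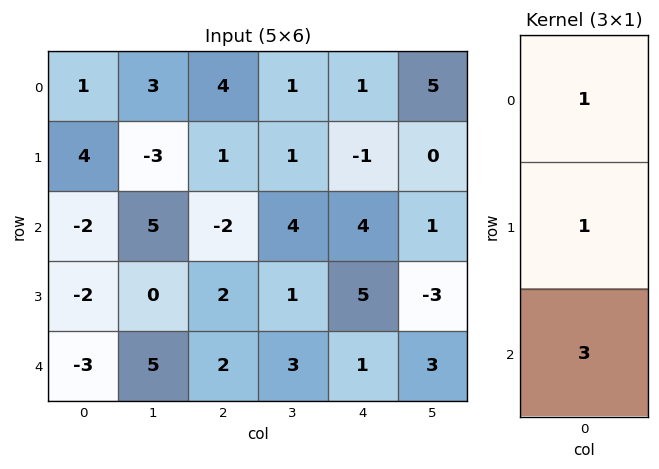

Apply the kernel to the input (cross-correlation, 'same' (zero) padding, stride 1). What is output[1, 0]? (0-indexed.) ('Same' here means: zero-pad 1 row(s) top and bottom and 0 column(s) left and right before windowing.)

The receptive field on the zero-padded input at this output position is [1 / 4 / -2]. Elementwise product with the kernel and sum: 1·1 + 4·1 + -2·3.

-1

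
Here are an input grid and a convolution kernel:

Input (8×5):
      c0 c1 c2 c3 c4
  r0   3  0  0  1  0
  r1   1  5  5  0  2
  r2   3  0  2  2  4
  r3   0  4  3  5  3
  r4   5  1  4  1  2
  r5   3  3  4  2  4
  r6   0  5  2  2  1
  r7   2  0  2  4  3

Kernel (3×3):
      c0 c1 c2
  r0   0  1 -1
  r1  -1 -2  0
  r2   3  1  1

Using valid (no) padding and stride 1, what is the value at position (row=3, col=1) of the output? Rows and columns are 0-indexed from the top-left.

The receptive field on the input at this output position is [4 3 5 / 1 4 1 / 3 4 2]. Elementwise product with the kernel and sum: 3·1 + 5·-1 + 1·-1 + 4·-2 + 3·3 + 4·1 + 2·1.

4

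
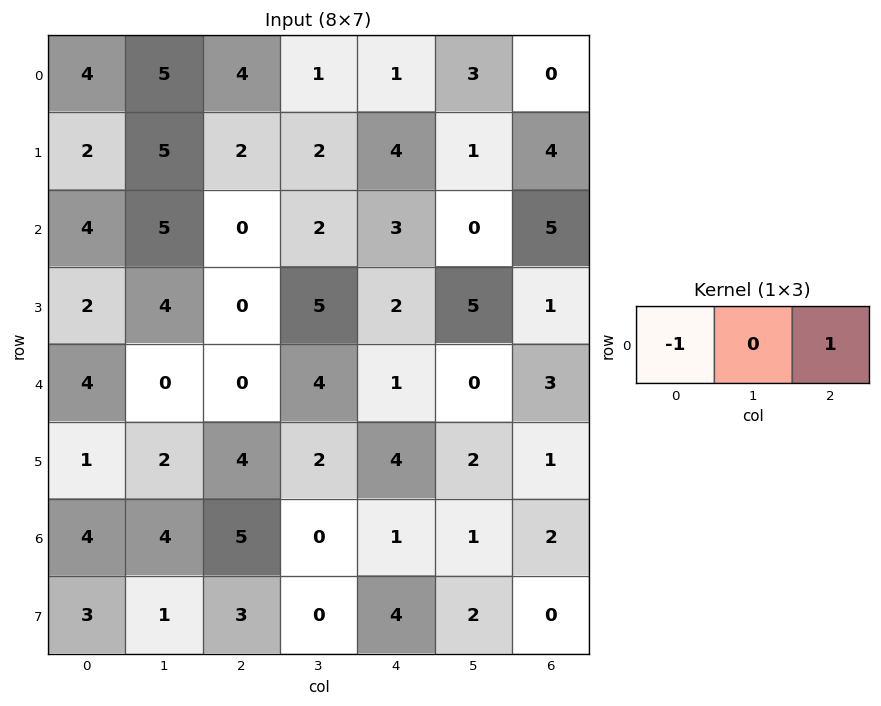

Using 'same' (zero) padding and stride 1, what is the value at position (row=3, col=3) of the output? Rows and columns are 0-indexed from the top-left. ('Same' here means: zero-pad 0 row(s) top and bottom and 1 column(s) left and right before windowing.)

The receptive field on the zero-padded input at this output position is [0 5 2]. Elementwise product with the kernel and sum: 0·-1 + 2·1.

2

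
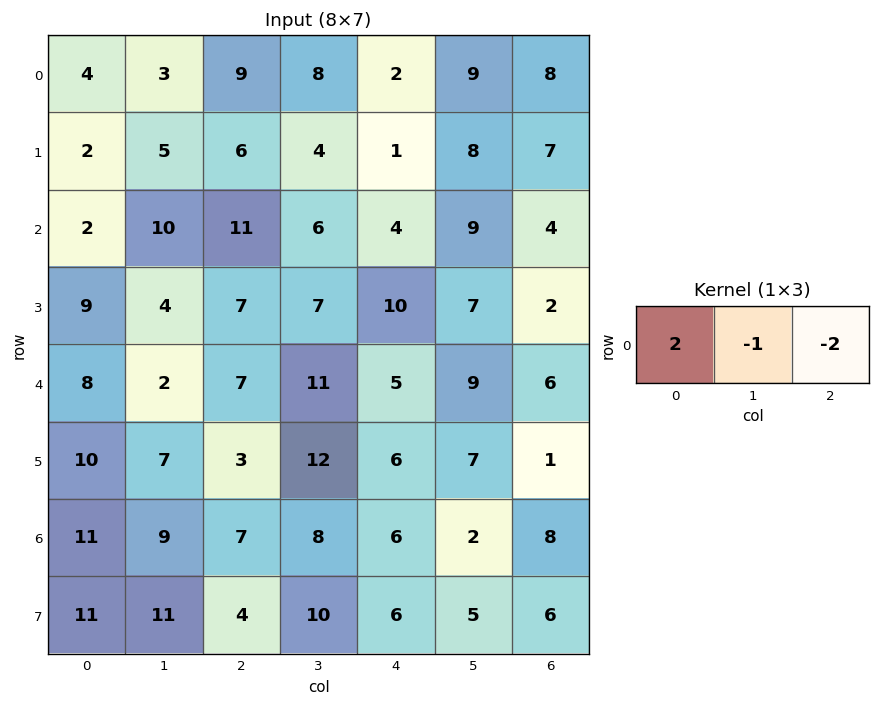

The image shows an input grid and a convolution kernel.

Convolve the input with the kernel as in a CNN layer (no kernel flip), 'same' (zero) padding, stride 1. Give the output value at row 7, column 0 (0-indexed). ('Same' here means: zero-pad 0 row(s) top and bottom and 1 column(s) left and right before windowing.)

-33

The receptive field on the zero-padded input at this output position is [0 11 11]. Elementwise product with the kernel and sum: 0·2 + 11·-1 + 11·-2.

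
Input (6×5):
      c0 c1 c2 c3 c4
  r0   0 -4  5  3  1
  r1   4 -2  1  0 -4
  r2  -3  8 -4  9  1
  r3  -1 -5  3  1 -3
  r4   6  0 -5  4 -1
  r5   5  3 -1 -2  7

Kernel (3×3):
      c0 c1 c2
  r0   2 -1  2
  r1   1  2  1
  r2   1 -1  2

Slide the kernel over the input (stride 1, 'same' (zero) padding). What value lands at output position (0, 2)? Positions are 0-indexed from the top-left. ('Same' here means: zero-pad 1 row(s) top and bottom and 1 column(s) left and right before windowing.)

6

The receptive field on the zero-padded input at this output position is [0 0 0 / -4 5 3 / -2 1 0]. Elementwise product with the kernel and sum: 0·2 + 0·-1 + 0·2 + -4·1 + 5·2 + 3·1 + -2·1 + 1·-1 + 0·2.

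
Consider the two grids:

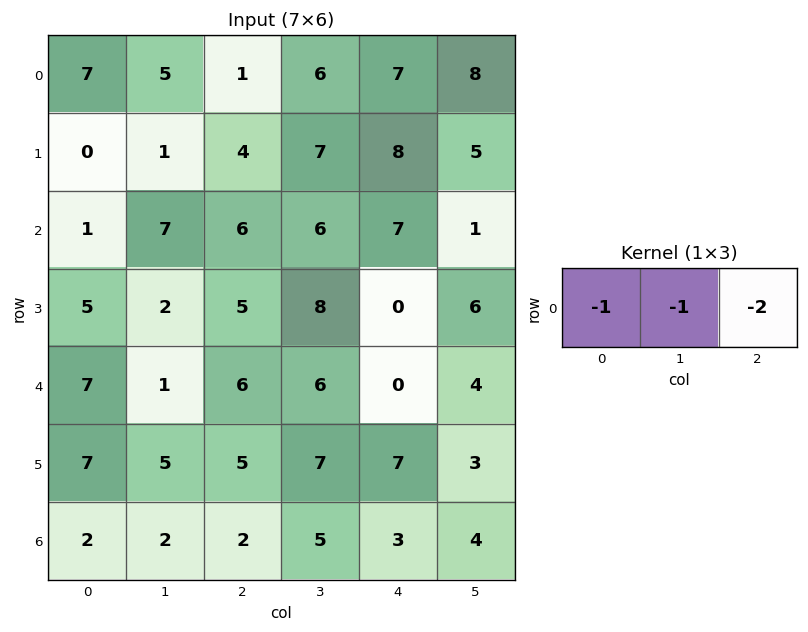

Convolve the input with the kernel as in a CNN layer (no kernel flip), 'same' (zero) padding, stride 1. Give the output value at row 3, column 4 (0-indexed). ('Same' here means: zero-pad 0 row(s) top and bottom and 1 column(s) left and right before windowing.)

-20

The receptive field on the zero-padded input at this output position is [8 0 6]. Elementwise product with the kernel and sum: 8·-1 + 0·-1 + 6·-2.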